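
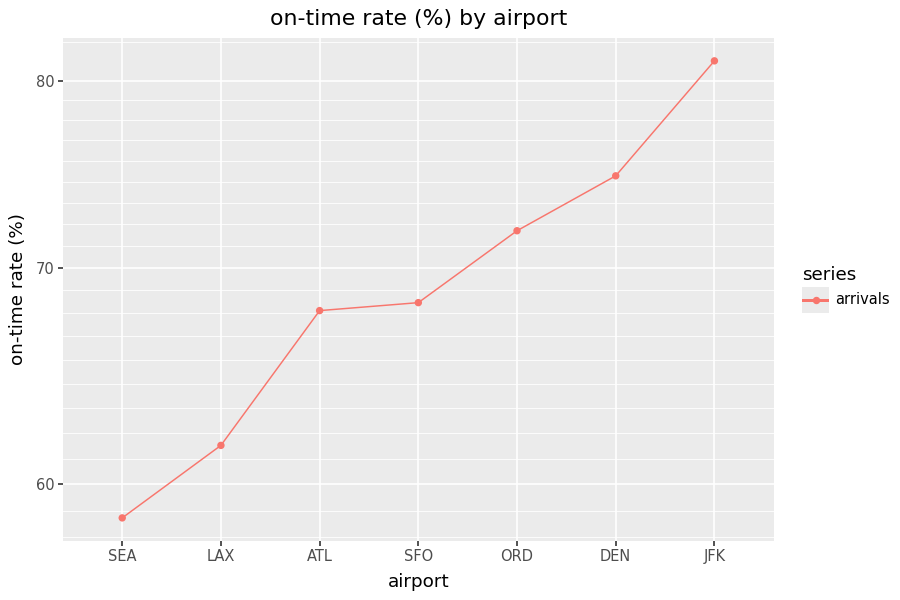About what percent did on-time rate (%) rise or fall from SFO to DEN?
≈ +8.8%

SFO ≈ 68, DEN ≈ 74; (74 − 68) / 68 ≈ +8.8%.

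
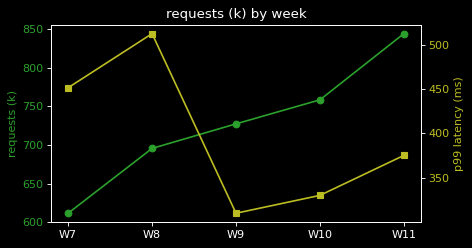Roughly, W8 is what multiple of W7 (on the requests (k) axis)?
≈ 1.13×

W8 ≈ 700, W7 ≈ 620; 700/620 ≈ 1.13.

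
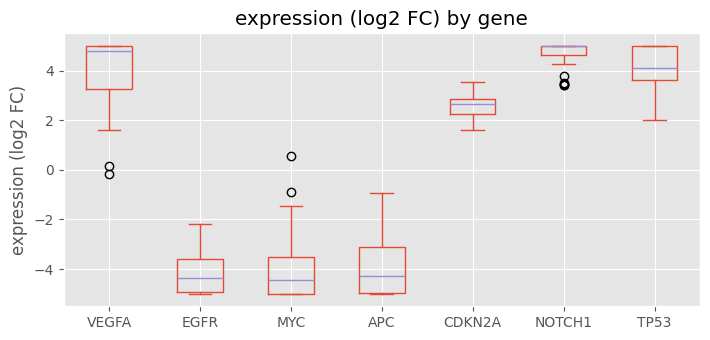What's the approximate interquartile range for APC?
Q3 ≈ -3, Q1 ≈ -5; IQR ≈ 2.

≈ 2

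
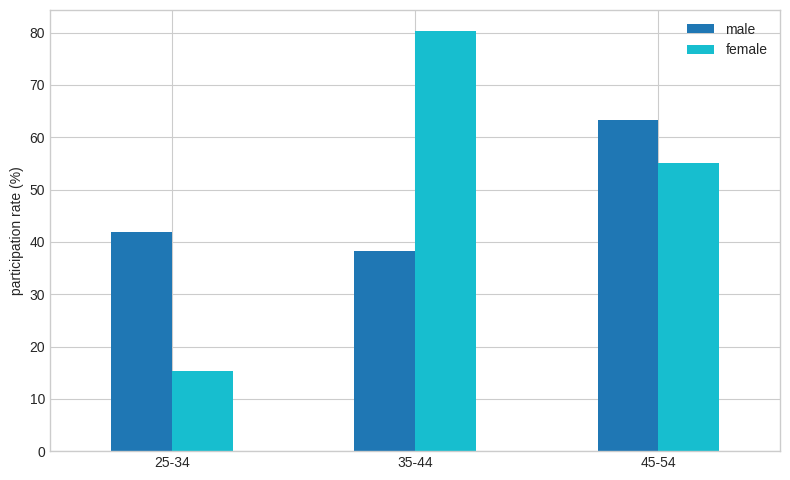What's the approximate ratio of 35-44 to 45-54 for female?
≈ 1.33×

35-44 ≈ 80, 45-54 ≈ 60; 80/60 ≈ 1.33.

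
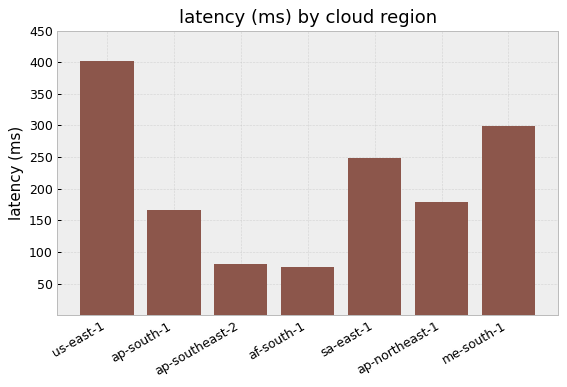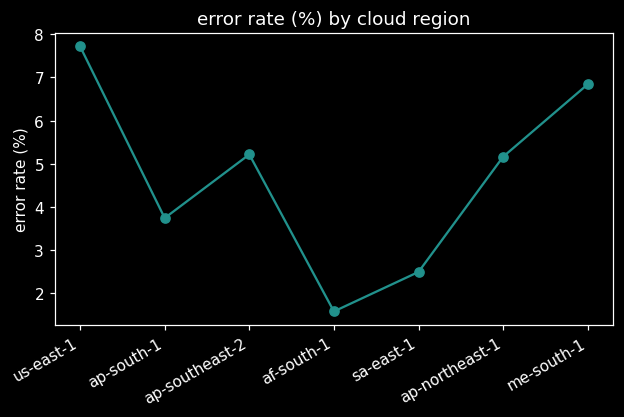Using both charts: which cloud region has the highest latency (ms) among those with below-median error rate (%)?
Chart 2 median error rate (%) ≈ 5; below-median cloud regions: ap-south-1, af-south-1, sa-east-1. Among those, sa-east-1 has the highest latency (ms) (≈ 250).

sa-east-1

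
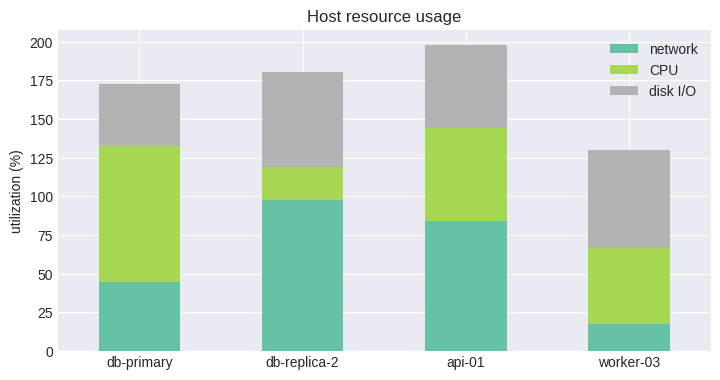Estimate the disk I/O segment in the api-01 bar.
≈ 60

disk I/O top ≈ 200, bottom ≈ 140; segment ≈ 60.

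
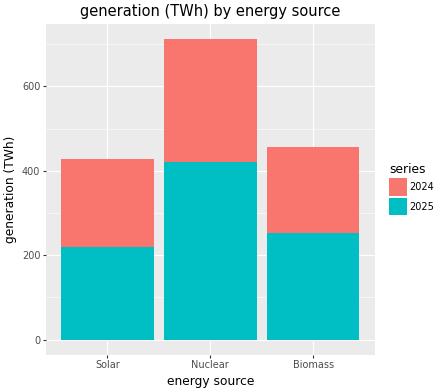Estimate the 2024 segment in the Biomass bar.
≈ 200

2024 top ≈ 500, bottom ≈ 300; segment ≈ 200.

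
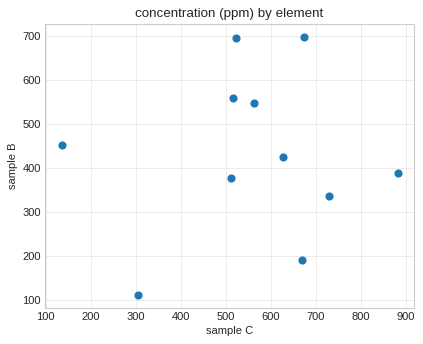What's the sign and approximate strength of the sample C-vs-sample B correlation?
no clear correlation

Points are roughly uncorrelated; weak (|r| ≈ 0.1).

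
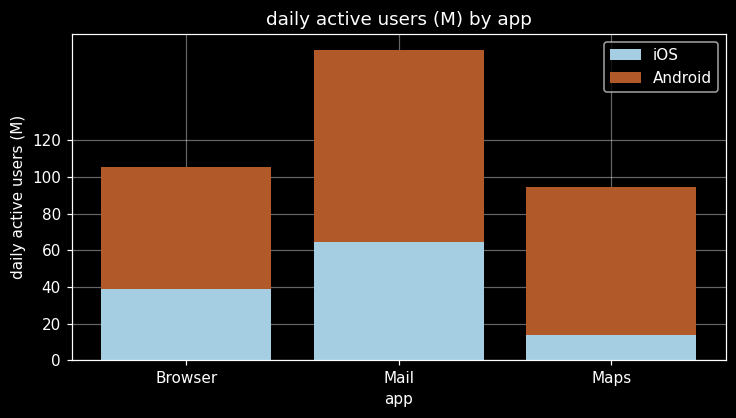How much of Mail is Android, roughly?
≈ 100

Android top ≈ 160, bottom ≈ 60; segment ≈ 100.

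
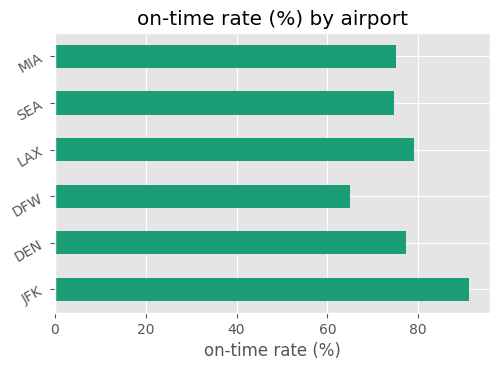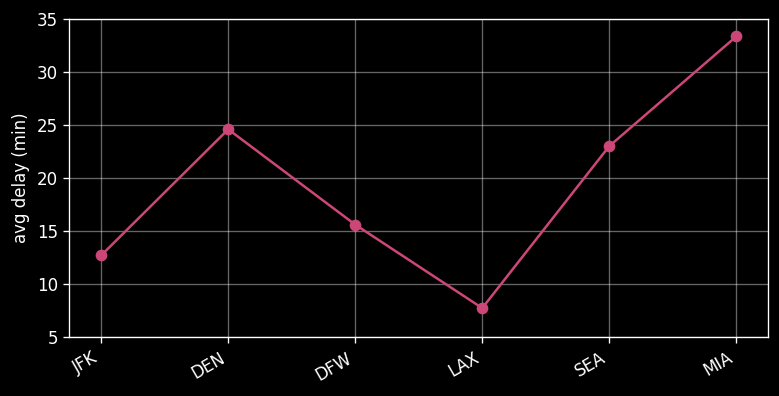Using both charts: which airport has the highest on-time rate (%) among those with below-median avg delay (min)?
JFK

Chart 2 median avg delay (min) ≈ 20; below-median airports: JFK, DFW, LAX. Among those, JFK has the highest on-time rate (%) (≈ 90).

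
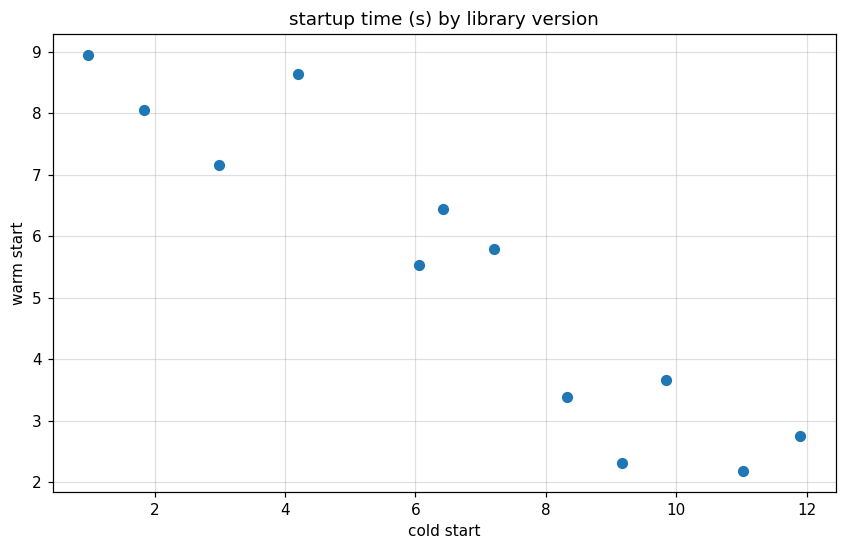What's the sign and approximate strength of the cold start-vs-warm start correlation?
negative, strong

Points are negatively correlated; strong (|r| ≈ 0.9).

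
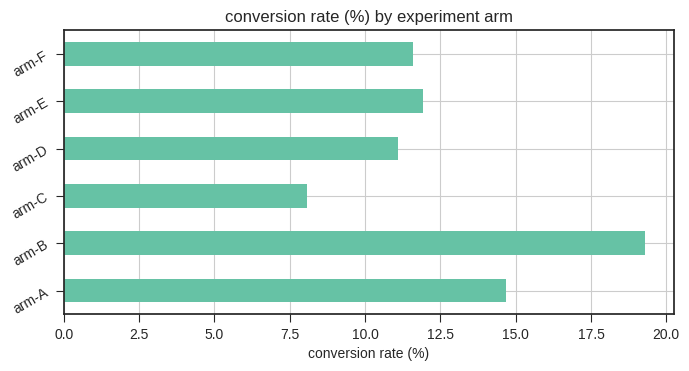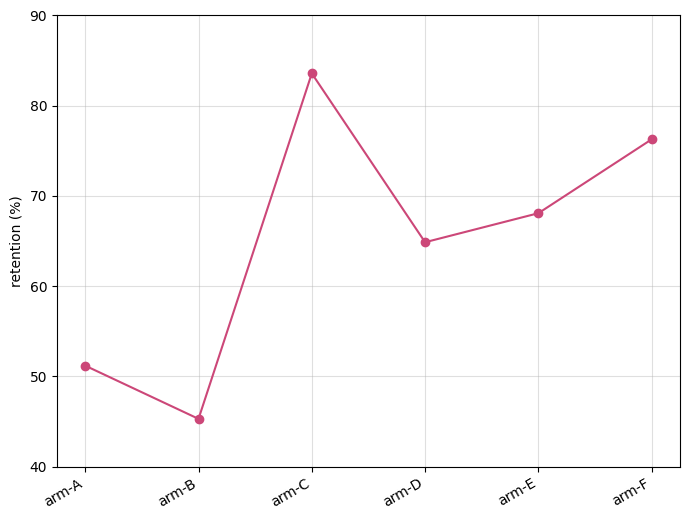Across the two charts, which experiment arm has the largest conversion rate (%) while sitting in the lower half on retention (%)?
Chart 2 median retention (%) ≈ 70; below-median experiment arms: arm-A, arm-B, arm-D. Among those, arm-B has the highest conversion rate (%) (≈ 20).

arm-B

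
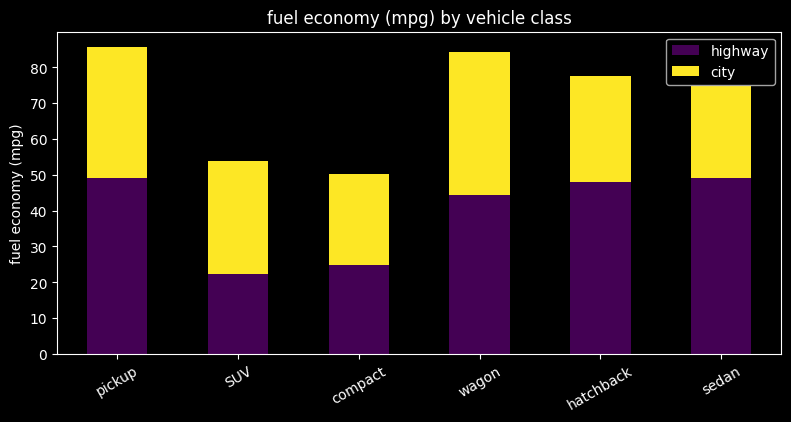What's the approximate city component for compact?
≈ 30

city top ≈ 50, bottom ≈ 20; segment ≈ 30.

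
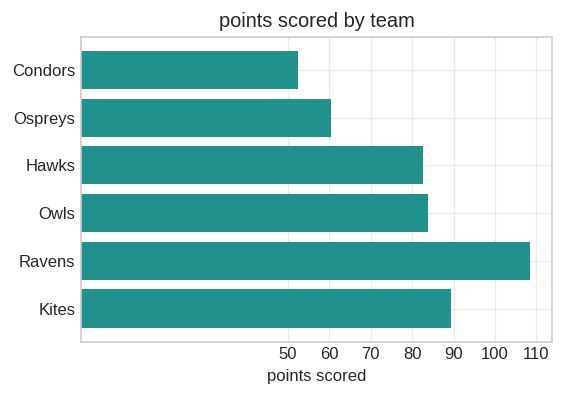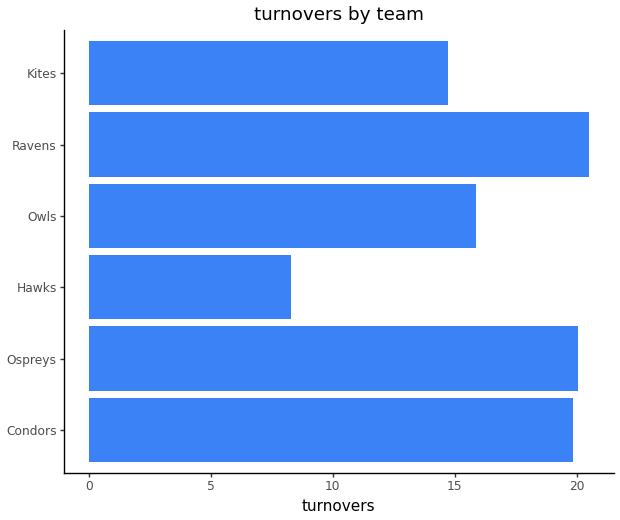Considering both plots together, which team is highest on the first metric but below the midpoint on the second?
Chart 2 median turnovers ≈ 18; below-median teams: Hawks, Owls, Kites. Among those, Kites has the highest points scored (≈ 90).

Kites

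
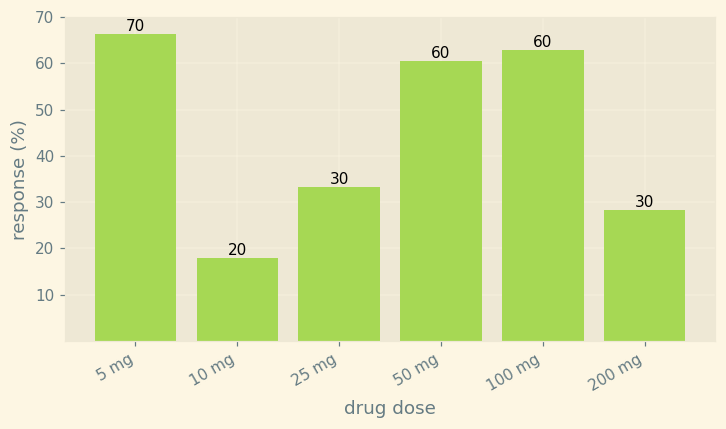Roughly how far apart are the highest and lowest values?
≈ 50

Max 5 mg ≈ 70, min 10 mg ≈ 20; range ≈ 50.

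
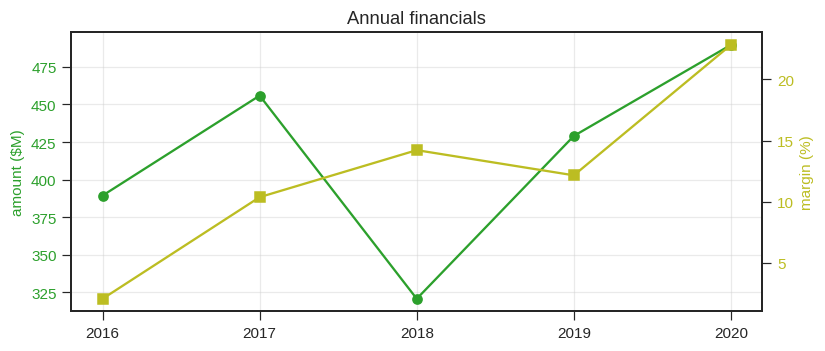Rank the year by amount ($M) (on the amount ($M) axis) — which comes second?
Top 3 (on the amount ($M) axis): 2020 ≈ 480, 2017 ≈ 460, 2019 ≈ 420.

2017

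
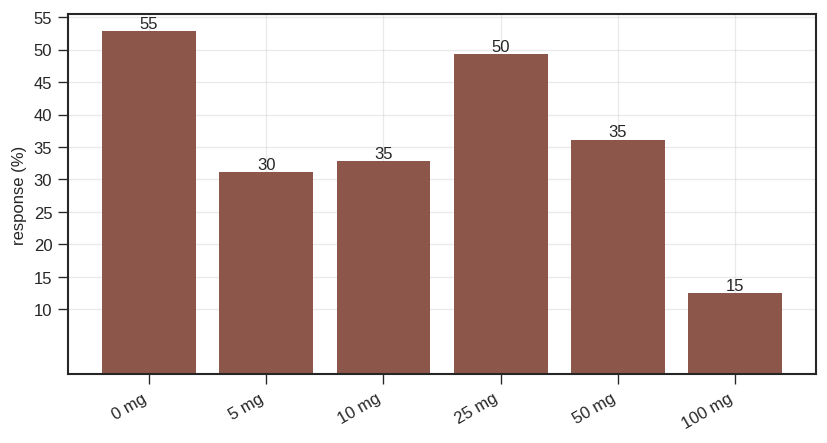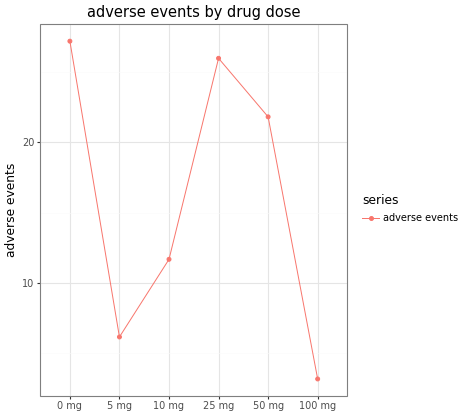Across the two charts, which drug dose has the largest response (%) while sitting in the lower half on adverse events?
10 mg

Chart 2 median adverse events ≈ 15; below-median drug doses: 5 mg, 10 mg, 100 mg. Among those, 10 mg has the highest response (%) (≈ 35).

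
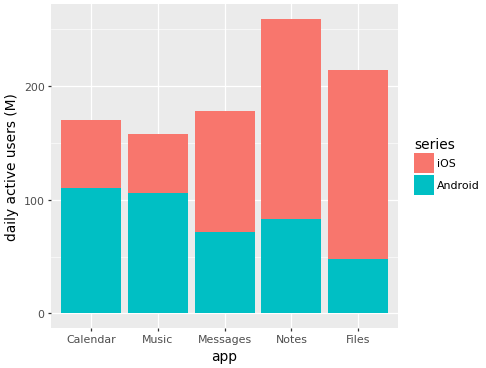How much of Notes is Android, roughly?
Android top ≈ 75, bottom ≈ 0; segment ≈ 75.

≈ 75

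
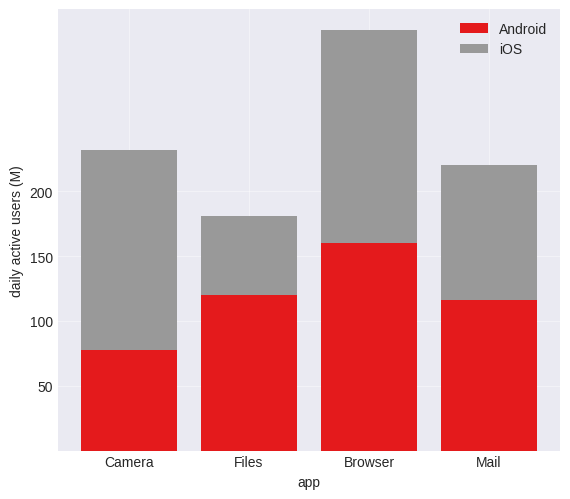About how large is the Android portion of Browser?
Android top ≈ 150, bottom ≈ 0; segment ≈ 150.

≈ 150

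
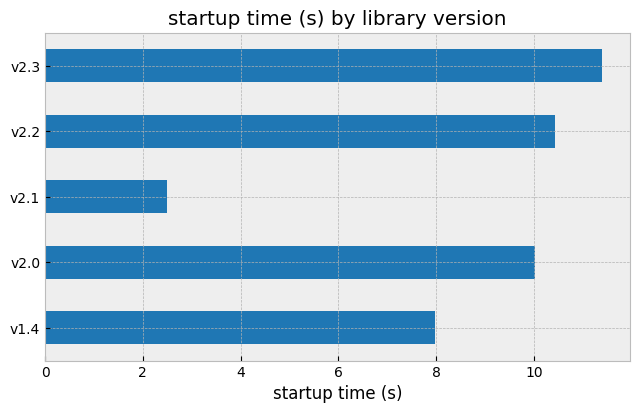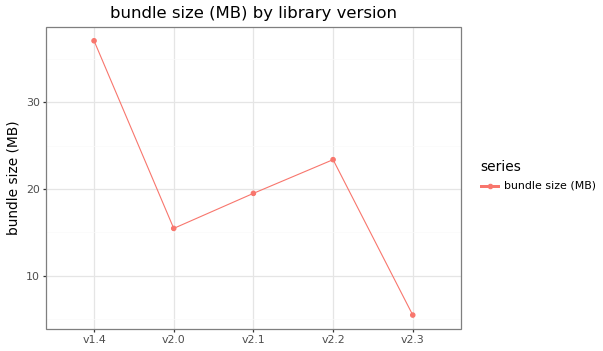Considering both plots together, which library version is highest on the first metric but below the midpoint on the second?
v2.3

Chart 2 median bundle size (MB) ≈ 20; below-median library versions: v2.0, v2.3. Among those, v2.3 has the highest startup time (s) (≈ 12).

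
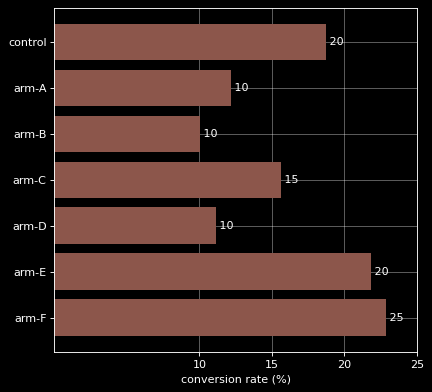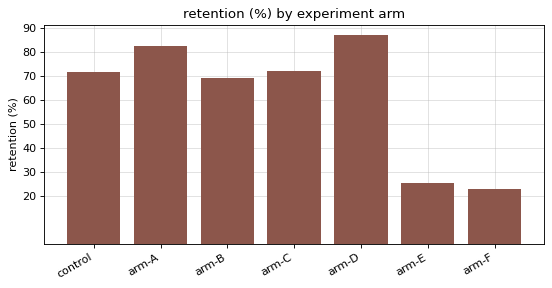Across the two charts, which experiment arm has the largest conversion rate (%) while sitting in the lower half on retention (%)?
Chart 2 median retention (%) ≈ 70; below-median experiment arms: arm-B, arm-E, arm-F. Among those, arm-F has the highest conversion rate (%) (≈ 25).

arm-F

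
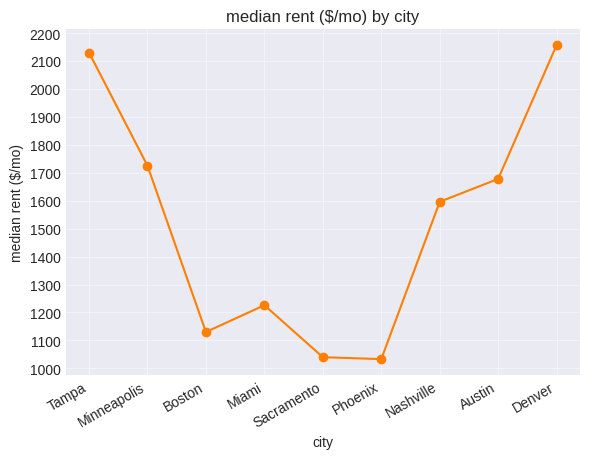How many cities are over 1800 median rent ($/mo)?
2

Above 1800: Tampa, Denver.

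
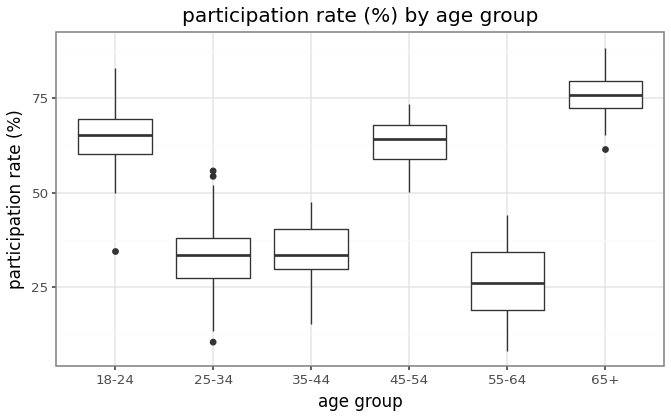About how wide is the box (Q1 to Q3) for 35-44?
≈ 10

Q3 ≈ 40, Q1 ≈ 30; IQR ≈ 10.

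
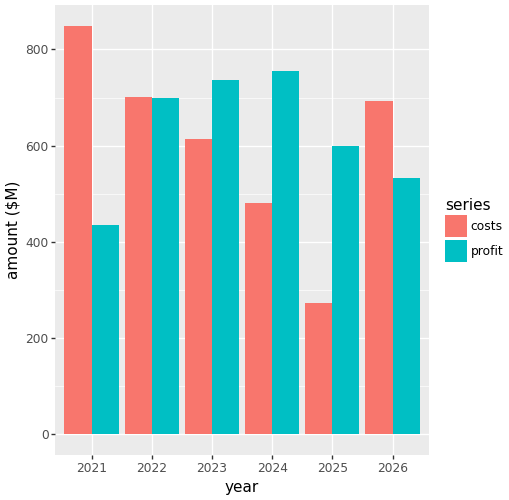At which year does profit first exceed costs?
2023

2022: profit ≈ 700 vs costs ≈ 700 (not yet); 2023: profit ≈ 700 vs costs ≈ 600 (first crossover).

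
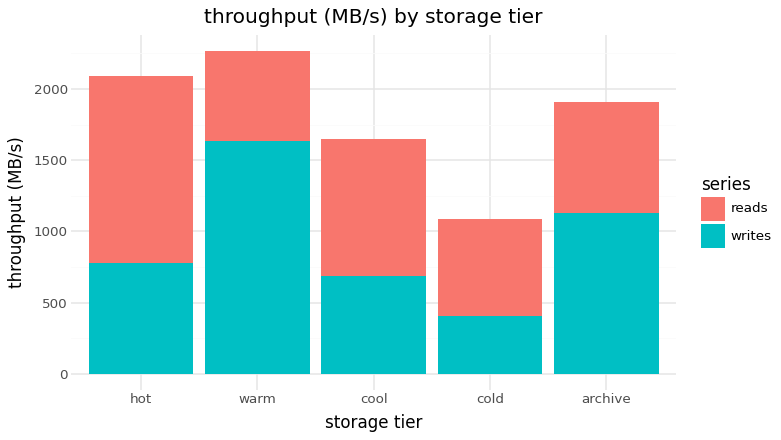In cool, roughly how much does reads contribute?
≈ 1000

reads top ≈ 1600, bottom ≈ 600; segment ≈ 1000.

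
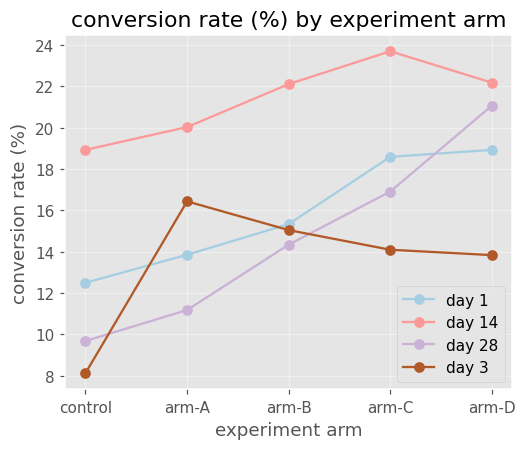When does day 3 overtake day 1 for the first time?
control: day 3 ≈ 8 vs day 1 ≈ 12 (not yet); arm-A: day 3 ≈ 16 vs day 1 ≈ 14 (first crossover).

arm-A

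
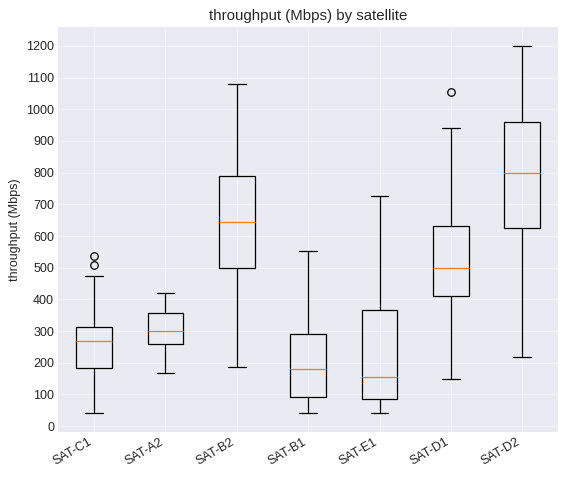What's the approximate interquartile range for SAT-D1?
≈ 200

Q3 ≈ 600, Q1 ≈ 400; IQR ≈ 200.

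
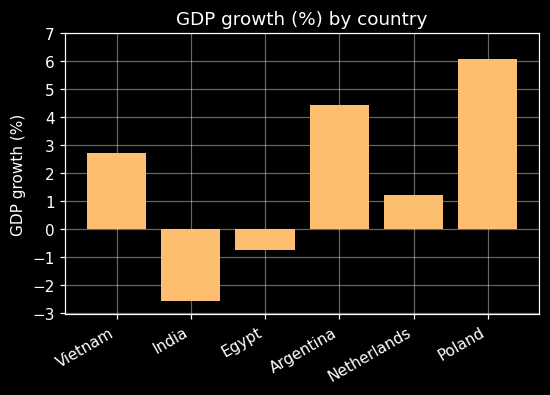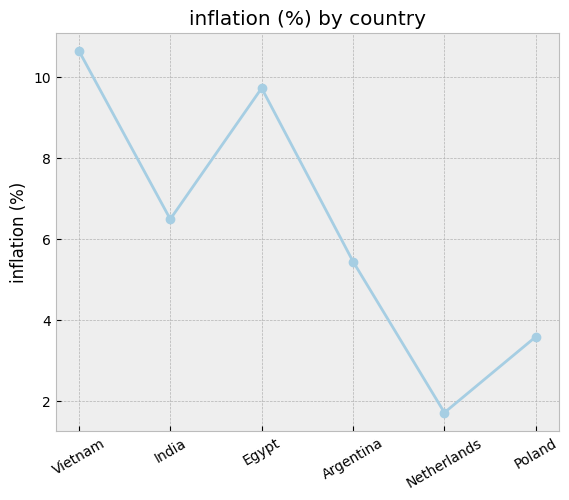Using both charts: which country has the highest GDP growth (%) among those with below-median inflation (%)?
Chart 2 median inflation (%) ≈ 6; below-median countries: Argentina, Netherlands, Poland. Among those, Poland has the highest GDP growth (%) (≈ 6).

Poland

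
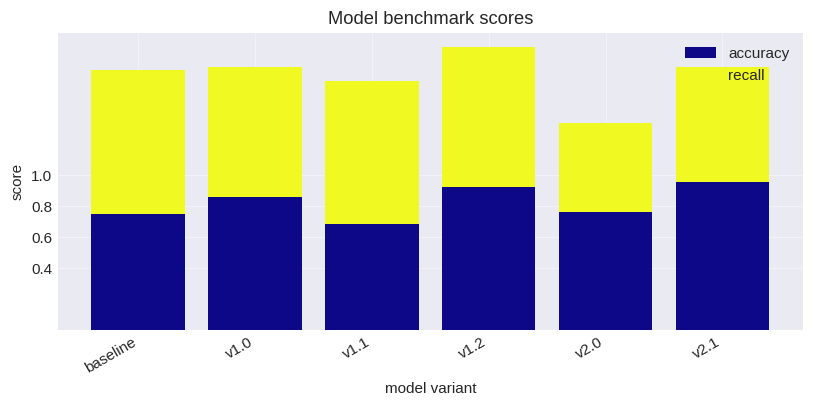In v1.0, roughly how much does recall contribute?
≈ 1.0

recall top ≈ 1.8, bottom ≈ 0.8; segment ≈ 1.0.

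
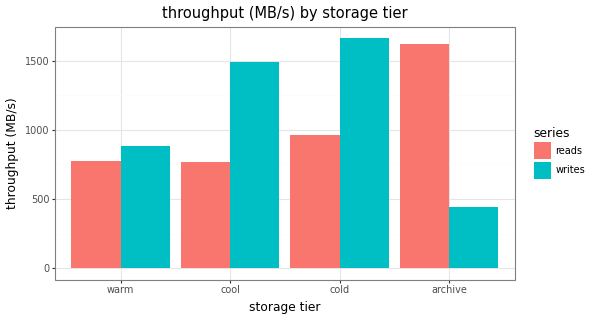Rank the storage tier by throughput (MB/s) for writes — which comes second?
cool

Top 3 for writes: cold ≈ 1600, cool ≈ 1400, warm ≈ 800.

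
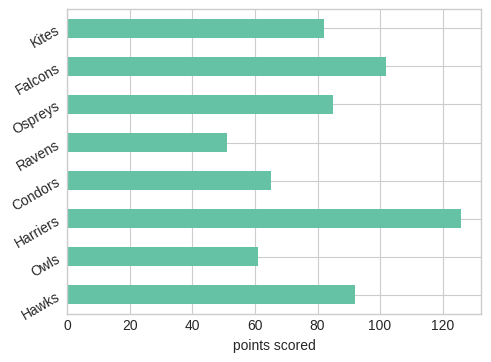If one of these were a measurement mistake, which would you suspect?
Harriers ≈ 120; the rest sit between ≈ 60 and ≈ 100.

Harriers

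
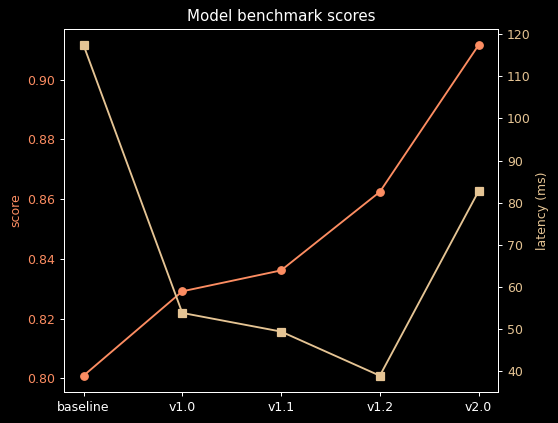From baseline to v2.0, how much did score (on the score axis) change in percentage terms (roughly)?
baseline ≈ 0.80, v2.0 ≈ 0.91; (0.91 − 0.80) / 0.80 ≈ +13.7%.

≈ +13.7%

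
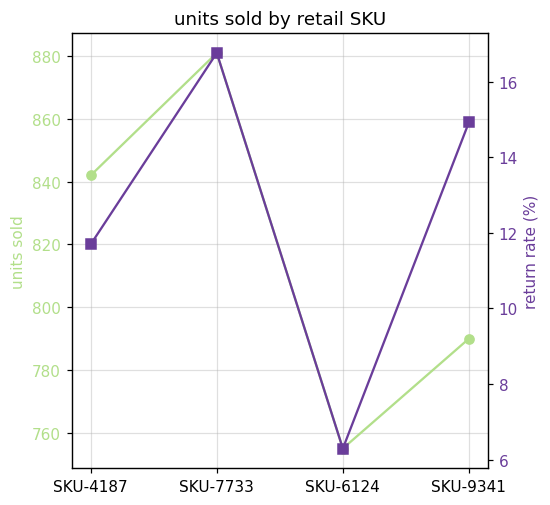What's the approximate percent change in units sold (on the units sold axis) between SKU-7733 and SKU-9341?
≈ -9.1%

SKU-7733 ≈ 880, SKU-9341 ≈ 800; (800 − 880) / 880 ≈ -9.1%.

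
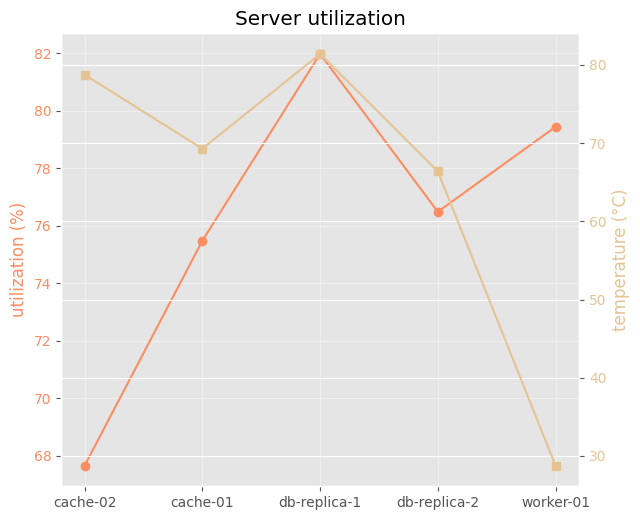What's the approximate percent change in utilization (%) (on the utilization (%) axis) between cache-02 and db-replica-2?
cache-02 ≈ 68, db-replica-2 ≈ 76; (76 − 68) / 68 ≈ +11.8%.

≈ +11.8%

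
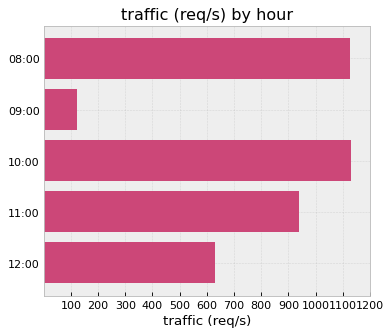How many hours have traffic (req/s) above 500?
Above 500: 08:00, 10:00, 11:00, 12:00.

4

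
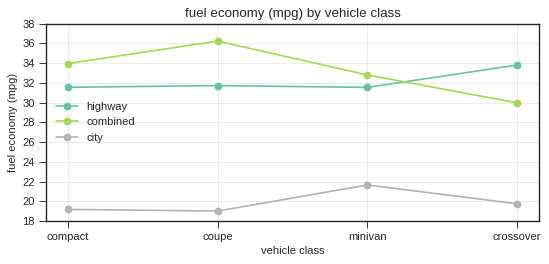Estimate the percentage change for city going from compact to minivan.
compact ≈ 20, minivan ≈ 22; (22 − 20) / 20 ≈ +10%.

≈ +10%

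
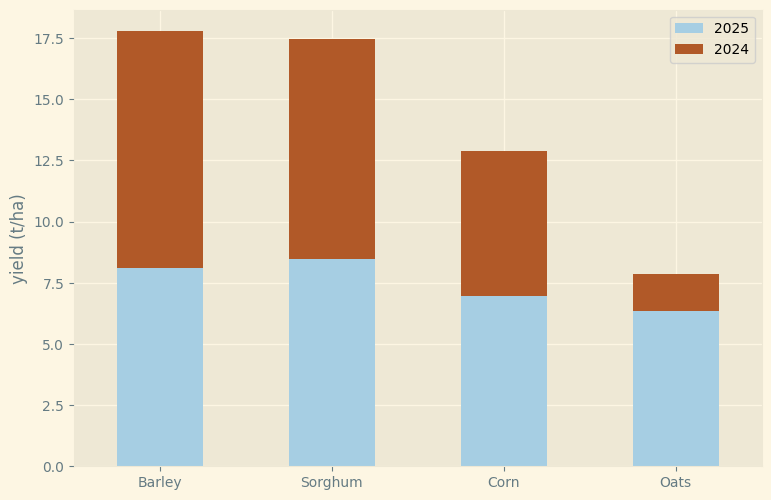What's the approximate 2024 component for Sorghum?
2024 top ≈ 18, bottom ≈ 8; segment ≈ 10.

≈ 10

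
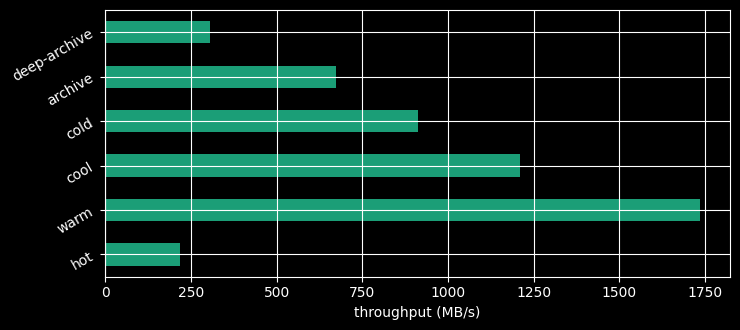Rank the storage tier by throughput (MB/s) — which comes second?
Top 3: warm ≈ 1800, cool ≈ 1200, cold ≈ 1000.

cool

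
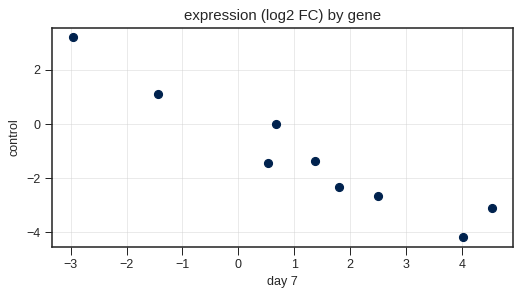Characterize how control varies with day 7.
Points are negatively correlated; strong (|r| ≈ 1.0).

negative, strong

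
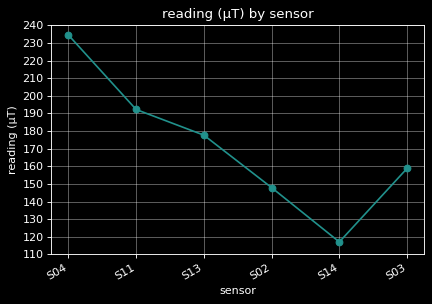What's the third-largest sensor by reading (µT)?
S13

Top 4: S04 ≈ 230, S11 ≈ 190, S13 ≈ 180, S03 ≈ 160.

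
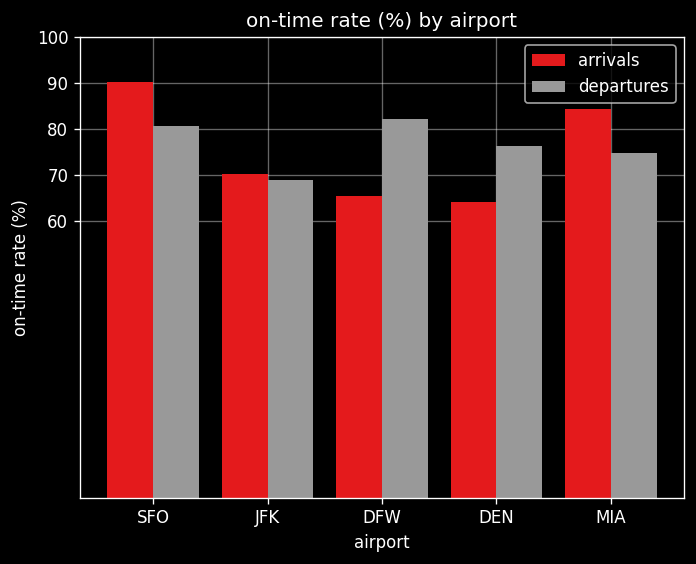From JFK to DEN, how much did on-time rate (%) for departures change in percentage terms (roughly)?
≈ +14.3%

JFK ≈ 70, DEN ≈ 80; (80 − 70) / 70 ≈ +14.3%.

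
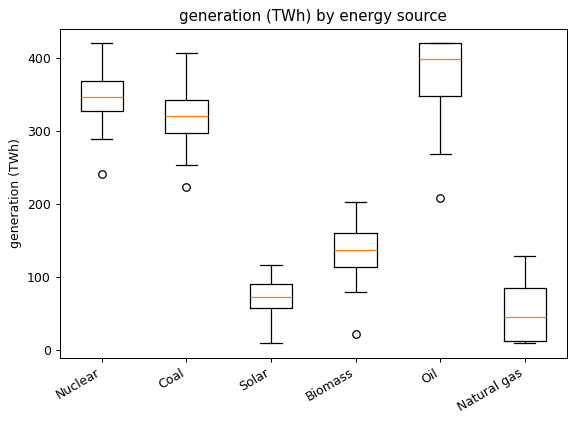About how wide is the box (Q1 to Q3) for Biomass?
Q3 ≈ 150, Q1 ≈ 100; IQR ≈ 50.

≈ 50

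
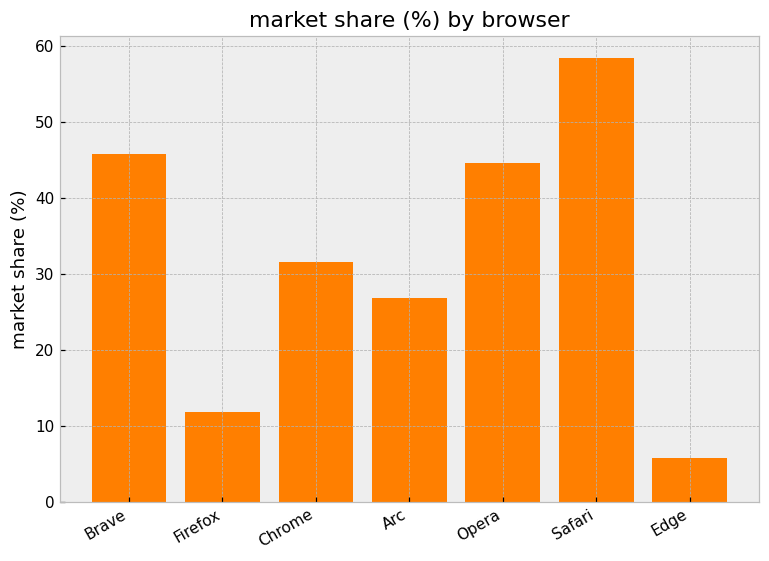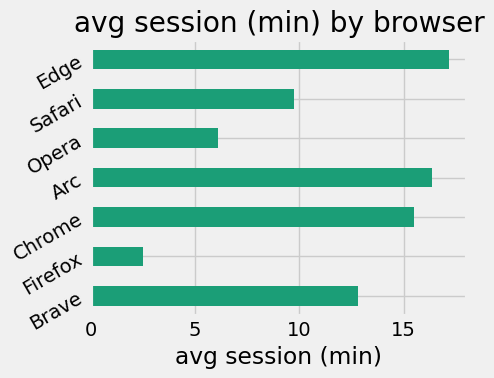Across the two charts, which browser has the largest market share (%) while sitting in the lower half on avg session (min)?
Chart 2 median avg session (min) ≈ 12; below-median browsers: Firefox, Opera, Safari. Among those, Safari has the highest market share (%) (≈ 60).

Safari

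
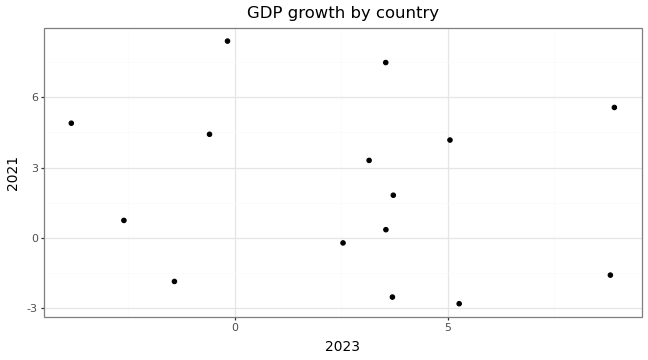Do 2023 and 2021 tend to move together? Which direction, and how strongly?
Points are roughly uncorrelated; weak (|r| ≈ 0.2).

no clear correlation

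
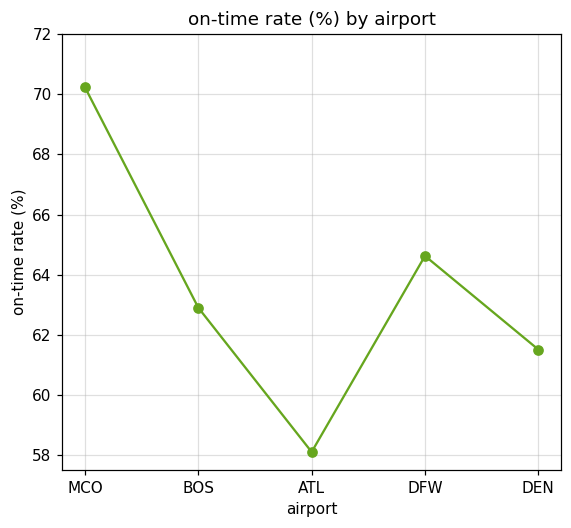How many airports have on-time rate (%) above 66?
1

Above 66: MCO.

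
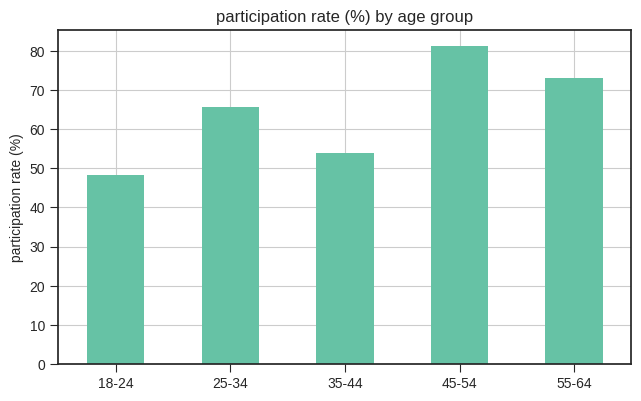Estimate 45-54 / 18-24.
≈ 1.6×

45-54 ≈ 80, 18-24 ≈ 50; 80/50 ≈ 1.6.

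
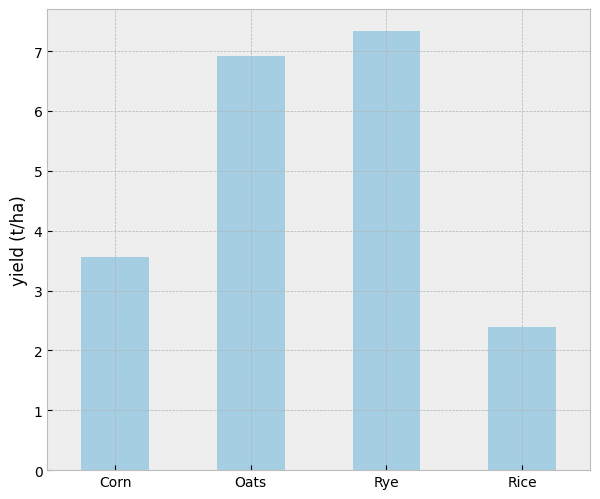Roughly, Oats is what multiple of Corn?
Oats ≈ 7, Corn ≈ 4; 7/4 ≈ 1.75.

≈ 1.75×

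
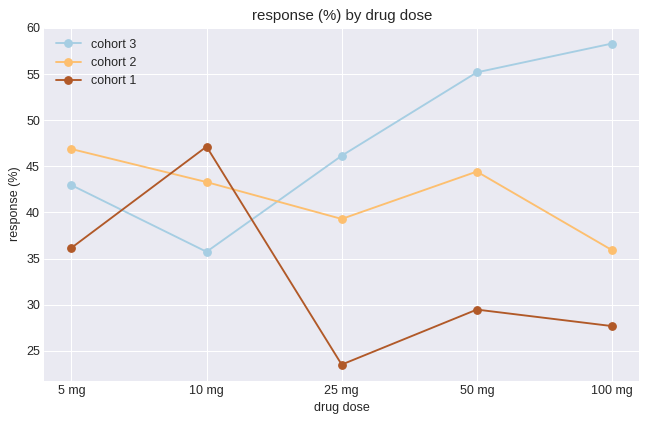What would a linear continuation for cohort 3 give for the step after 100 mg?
Last three: 45, 55, 60 → slope ≈ 7.5/step → next ≈ 67.5.

≈ 67.5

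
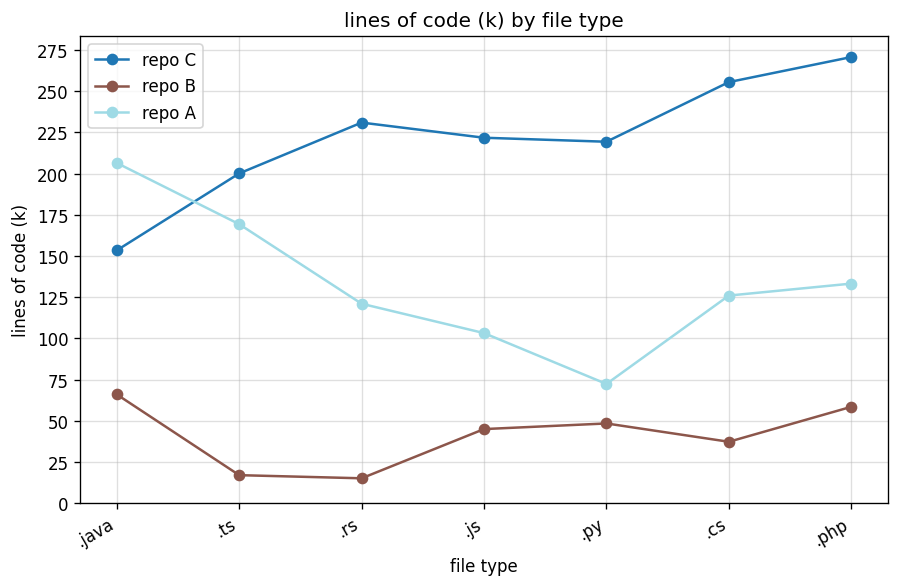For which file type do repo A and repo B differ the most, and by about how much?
.ts, ≈ 150 k

.ts: repo A ≈ 175, repo B ≈ 25 → gap ≈ 150. Next-largest (.java) is only ≈ 125.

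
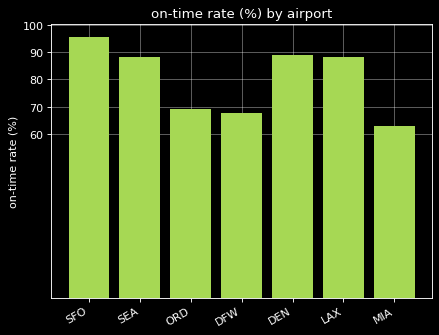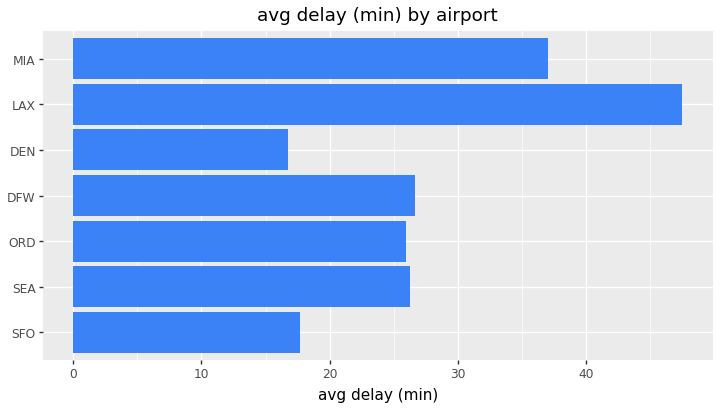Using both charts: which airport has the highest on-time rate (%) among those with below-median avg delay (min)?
SFO

Chart 2 median avg delay (min) ≈ 25; below-median airports: SFO, ORD, DEN. Among those, SFO has the highest on-time rate (%) (≈ 100).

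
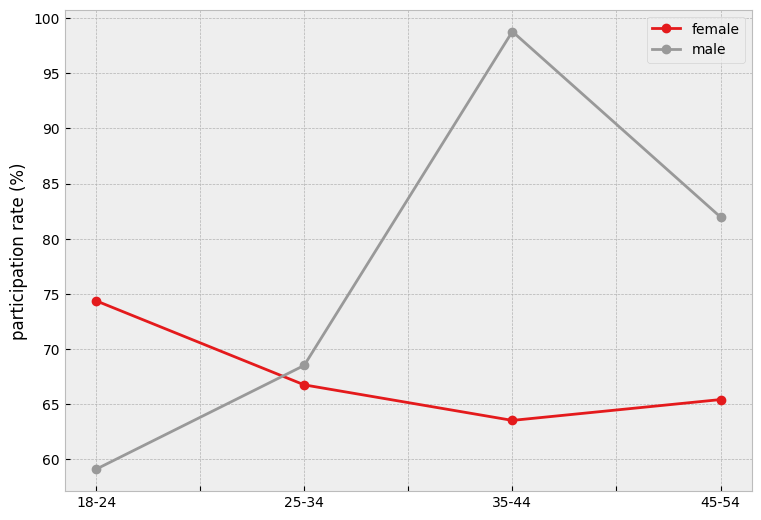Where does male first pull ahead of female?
25-34

18-24: male ≈ 60 vs female ≈ 75 (not yet); 25-34: male ≈ 70 vs female ≈ 65 (first crossover).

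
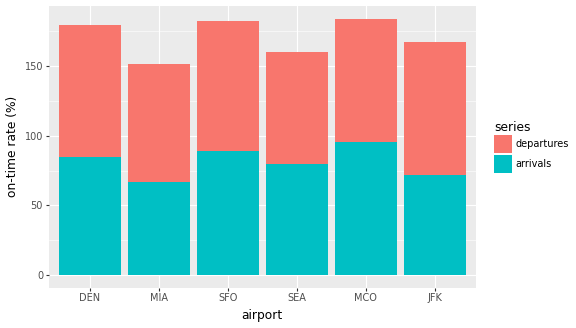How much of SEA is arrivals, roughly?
arrivals top ≈ 80, bottom ≈ 0; segment ≈ 80.

≈ 80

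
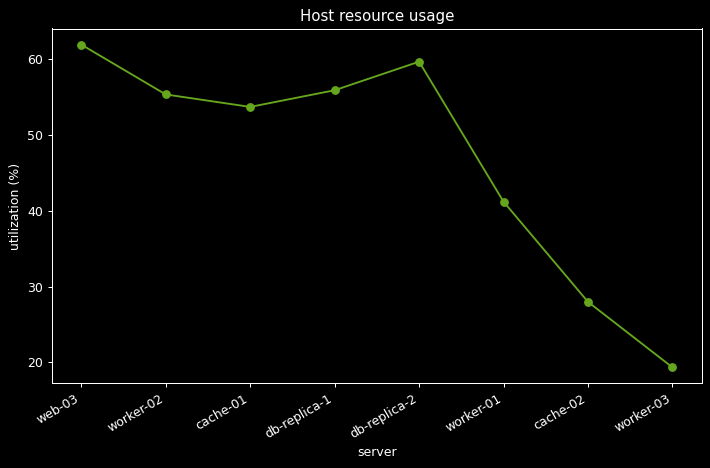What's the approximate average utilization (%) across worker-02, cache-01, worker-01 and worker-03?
≈ 42

(55 + 55 + 40 + 20) / 4 ≈ 42.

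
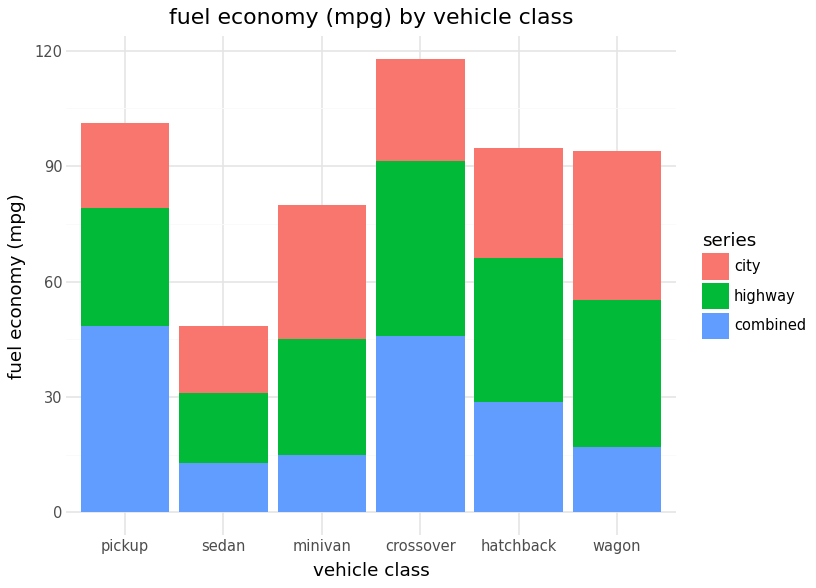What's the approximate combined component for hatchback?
≈ 30

combined top ≈ 30, bottom ≈ 0; segment ≈ 30.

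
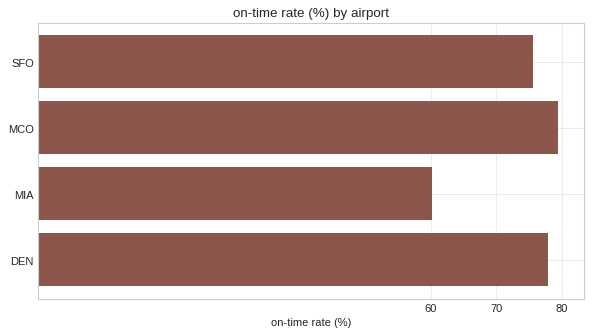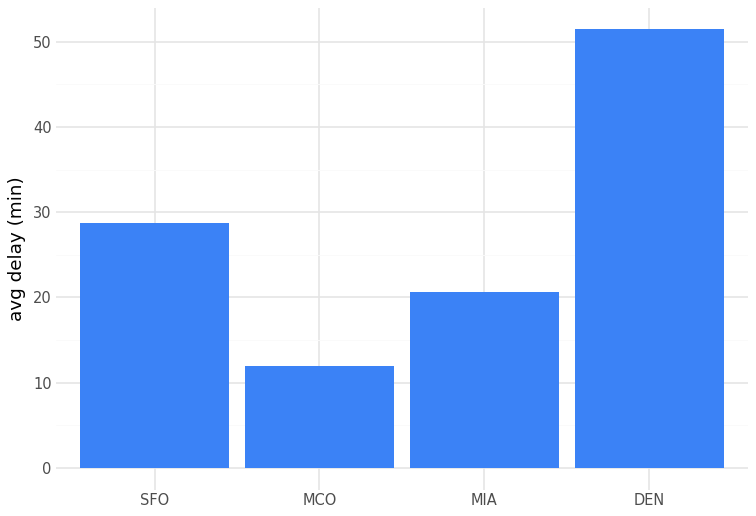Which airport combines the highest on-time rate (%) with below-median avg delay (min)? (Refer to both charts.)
MCO

Chart 2 median avg delay (min) ≈ 25; below-median airports: MCO, MIA. Among those, MCO has the highest on-time rate (%) (≈ 80).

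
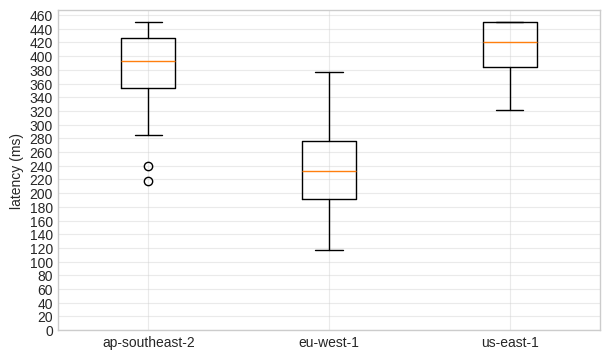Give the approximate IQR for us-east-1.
≈ 60

Q3 ≈ 440, Q1 ≈ 380; IQR ≈ 60.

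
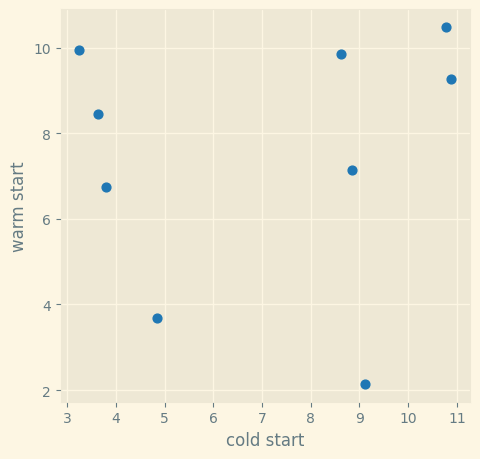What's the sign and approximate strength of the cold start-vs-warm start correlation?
Points are roughly uncorrelated; weak (|r| ≈ 0.1).

no clear correlation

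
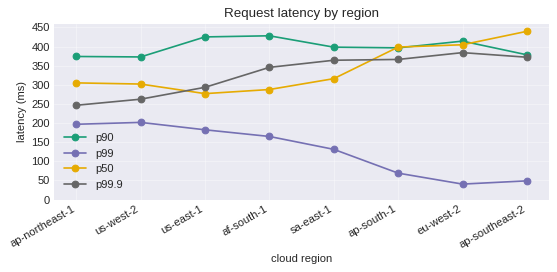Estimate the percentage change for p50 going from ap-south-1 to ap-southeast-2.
≈ +12.5%

ap-south-1 ≈ 400, ap-southeast-2 ≈ 450; (450 − 400) / 400 ≈ +12.5%.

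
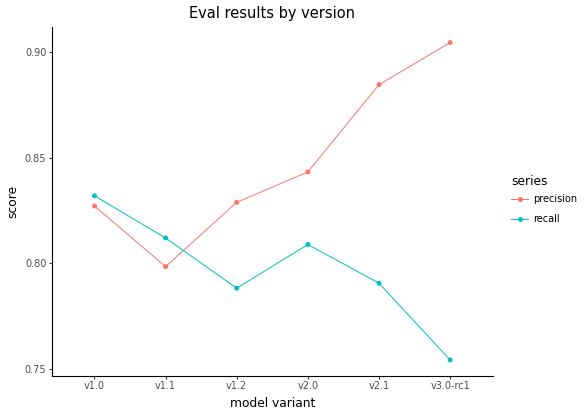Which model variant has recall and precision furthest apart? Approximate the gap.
v3.0-rc1: recall ≈ 0.76, precision ≈ 0.90 → gap ≈ 0.14. Next-largest (v2.1) is only ≈ 0.08.

v3.0-rc1, ≈ 0.14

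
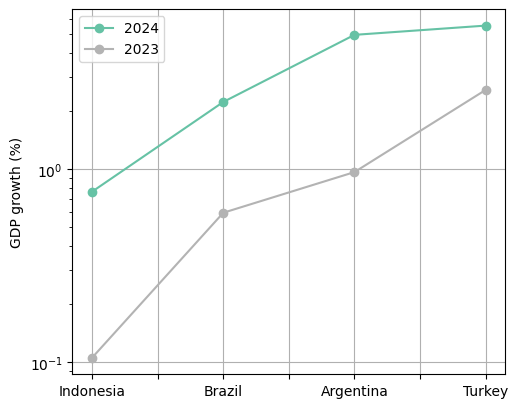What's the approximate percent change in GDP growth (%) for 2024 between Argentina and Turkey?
Argentina ≈ 5.0, Turkey ≈ 5.5; (5.5 − 5.0) / 5.0 ≈ +10%.

≈ +10%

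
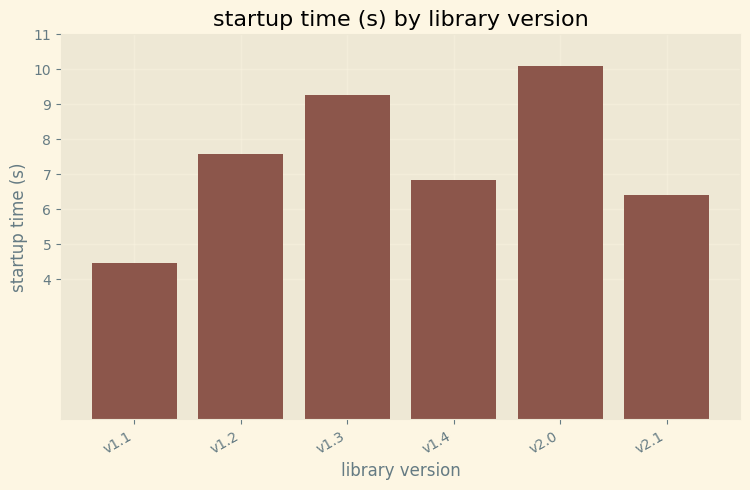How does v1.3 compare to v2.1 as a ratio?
≈ 1.5×

v1.3 ≈ 9, v2.1 ≈ 6; 9/6 ≈ 1.5.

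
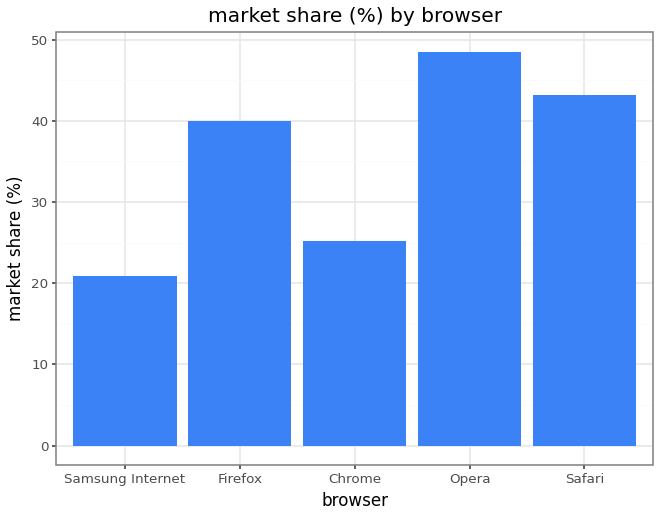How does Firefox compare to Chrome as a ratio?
≈ 1.6×

Firefox ≈ 40, Chrome ≈ 25; 40/25 ≈ 1.6.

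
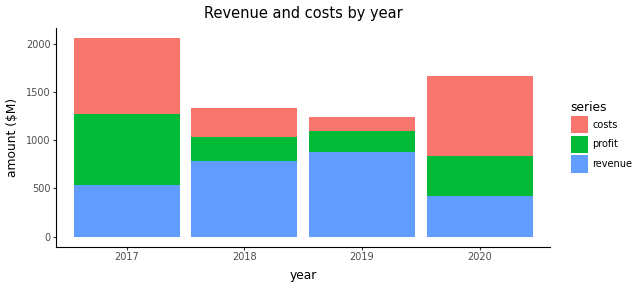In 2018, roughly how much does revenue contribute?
≈ 800

revenue top ≈ 800, bottom ≈ 0; segment ≈ 800.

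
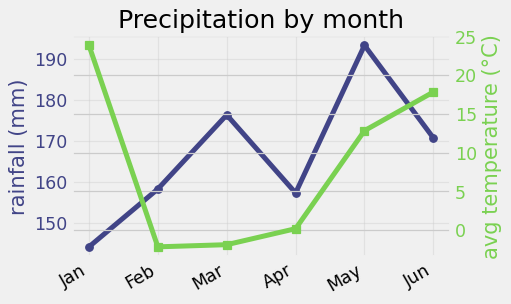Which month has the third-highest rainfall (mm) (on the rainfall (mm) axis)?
Top 4 (on the rainfall (mm) axis): May ≈ 195, Mar ≈ 175, Jun ≈ 170, Feb ≈ 160.

Jun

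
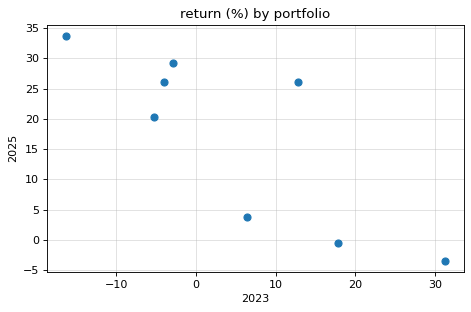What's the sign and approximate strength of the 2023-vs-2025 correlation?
Points are negatively correlated; strong (|r| ≈ 0.8).

negative, strong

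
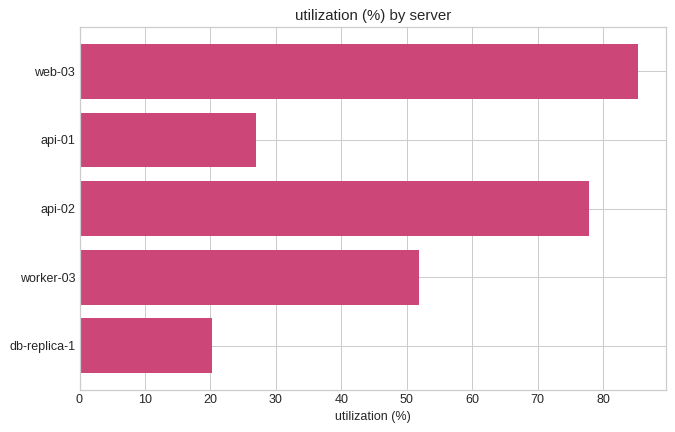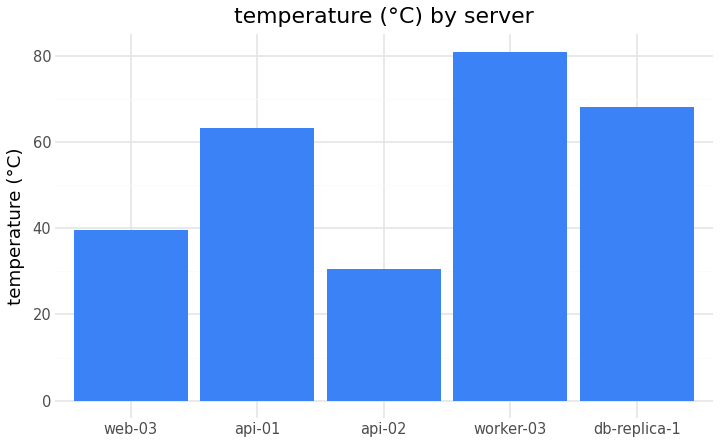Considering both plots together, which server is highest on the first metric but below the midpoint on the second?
web-03

Chart 2 median temperature (°C) ≈ 60; below-median servers: web-03, api-02. Among those, web-03 has the highest utilization (%) (≈ 90).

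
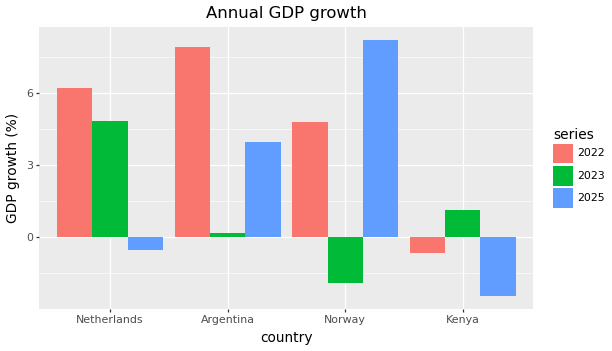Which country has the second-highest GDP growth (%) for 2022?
Netherlands

Top 3 for 2022: Argentina ≈ 8, Netherlands ≈ 6, Norway ≈ 5.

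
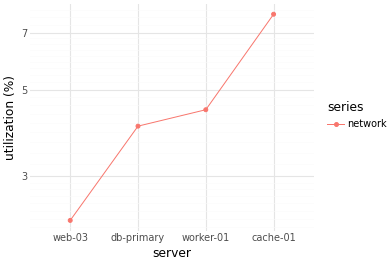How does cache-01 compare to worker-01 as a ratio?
≈ 1.78×

cache-01 ≈ 8.0, worker-01 ≈ 4.5; 8.0/4.5 ≈ 1.78.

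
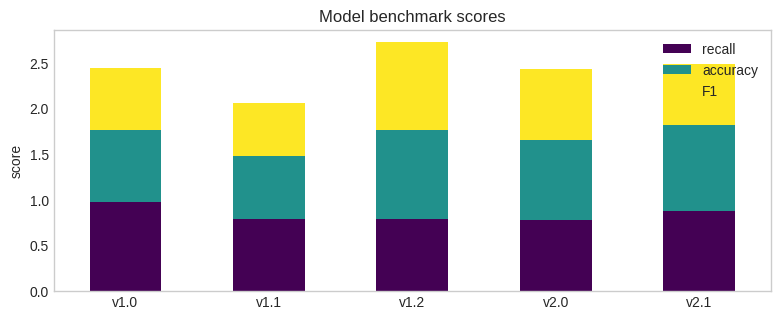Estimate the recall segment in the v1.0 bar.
≈ 1.0

recall top ≈ 1.0, bottom ≈ 0.0; segment ≈ 1.0.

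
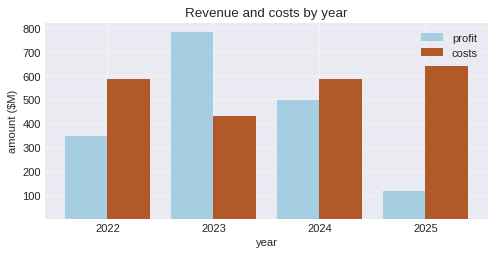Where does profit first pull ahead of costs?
2022: profit ≈ 300 vs costs ≈ 600 (not yet); 2023: profit ≈ 800 vs costs ≈ 400 (first crossover).

2023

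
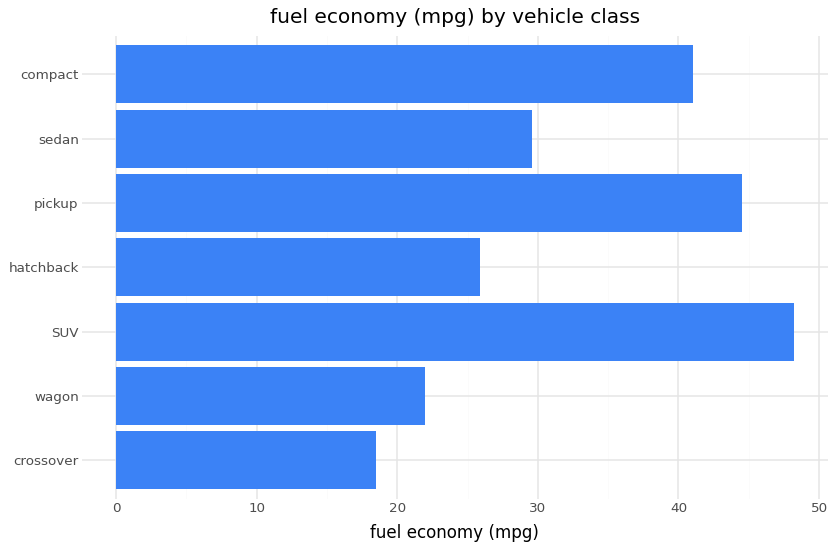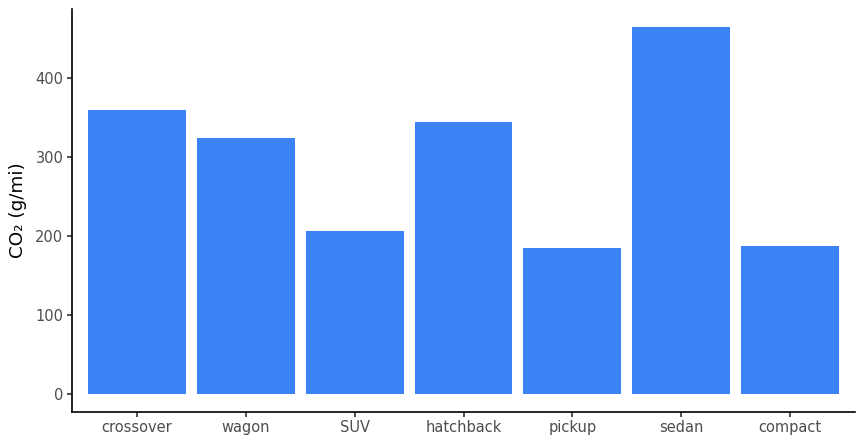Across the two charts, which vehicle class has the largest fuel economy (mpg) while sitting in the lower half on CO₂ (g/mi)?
SUV

Chart 2 median CO₂ (g/mi) ≈ 300; below-median vehicle classes: SUV, pickup, compact. Among those, SUV has the highest fuel economy (mpg) (≈ 50).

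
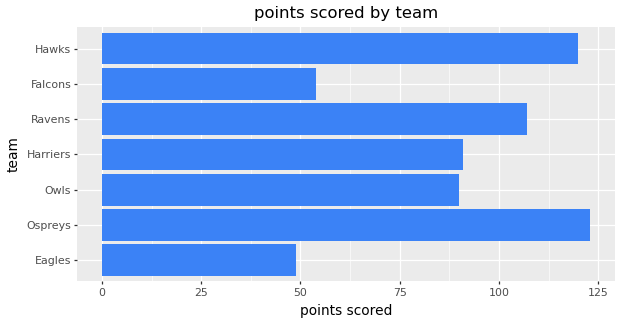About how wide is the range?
≈ 80

Max Ospreys ≈ 120, min Eagles ≈ 40; range ≈ 80.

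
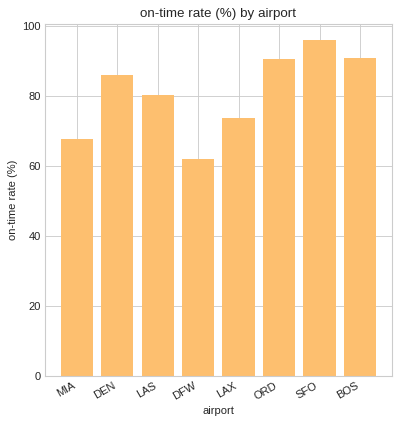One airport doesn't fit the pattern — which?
DFW

DFW ≈ 60; the rest sit between ≈ 70 and ≈ 100.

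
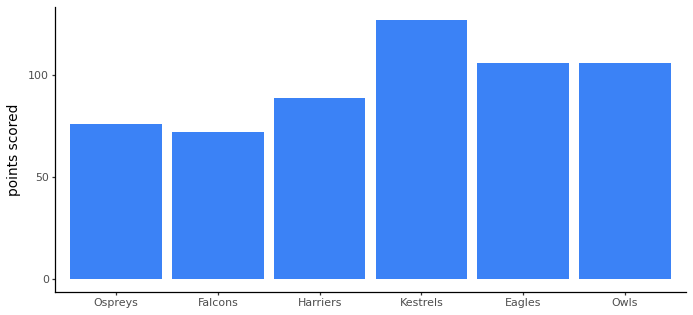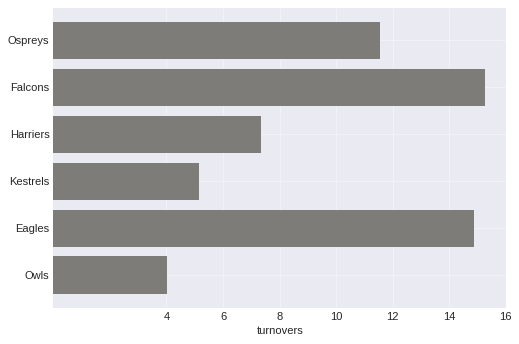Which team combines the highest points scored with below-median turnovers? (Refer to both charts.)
Kestrels

Chart 2 median turnovers ≈ 10; below-median teams: Harriers, Kestrels, Owls. Among those, Kestrels has the highest points scored (≈ 120).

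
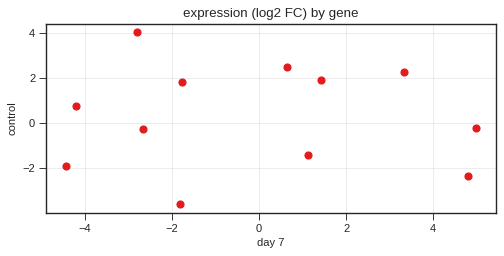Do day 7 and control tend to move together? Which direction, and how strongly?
no clear correlation

Points are roughly uncorrelated; weak (|r| ≈ 0.0).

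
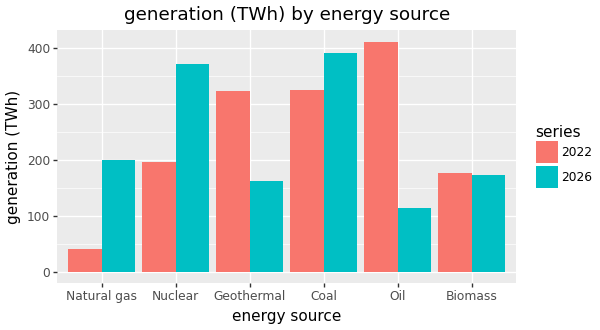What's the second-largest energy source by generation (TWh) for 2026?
Nuclear

Top 3 for 2026: Coal ≈ 400, Nuclear ≈ 350, Natural gas ≈ 200.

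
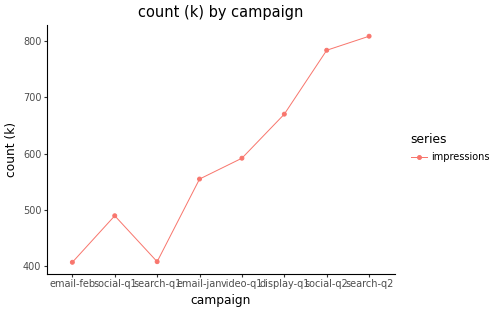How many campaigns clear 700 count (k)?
2

Above 700: social-q2, search-q2.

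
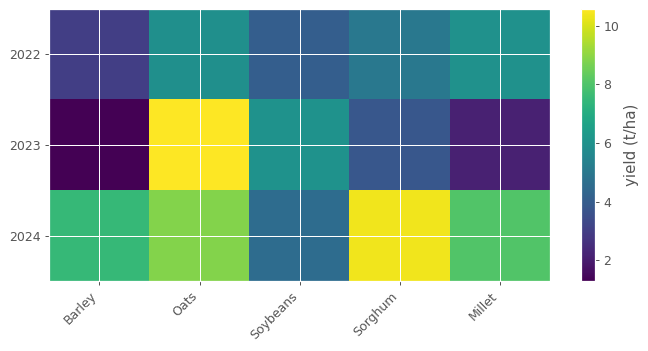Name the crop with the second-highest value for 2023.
Soybeans

Top 3 for 2023: Oats ≈ 11, Soybeans ≈ 6, Sorghum ≈ 4.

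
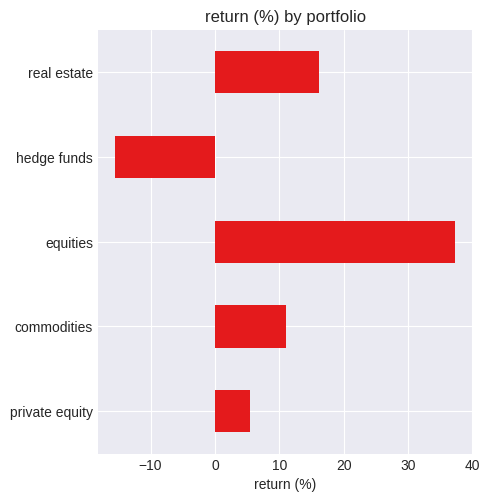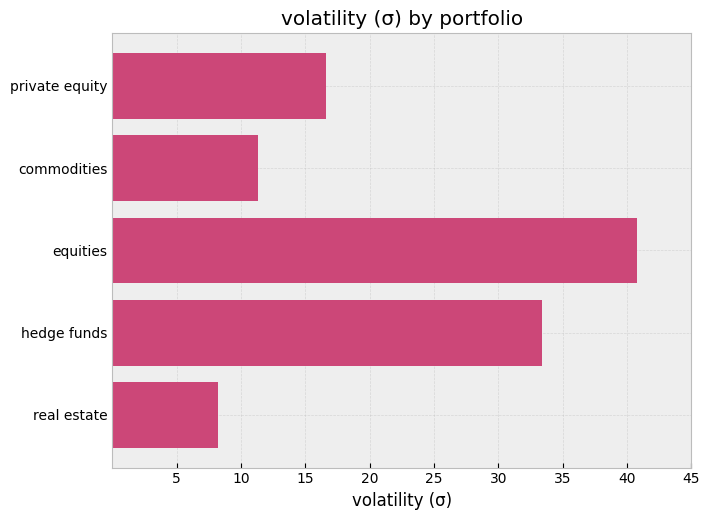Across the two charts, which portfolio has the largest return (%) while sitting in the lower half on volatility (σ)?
Chart 2 median volatility (σ) ≈ 15; below-median portfolios: commodities, real estate. Among those, real estate has the highest return (%) (≈ 15).

real estate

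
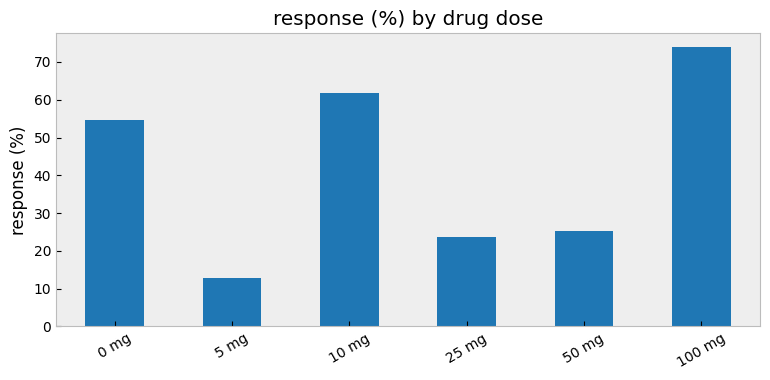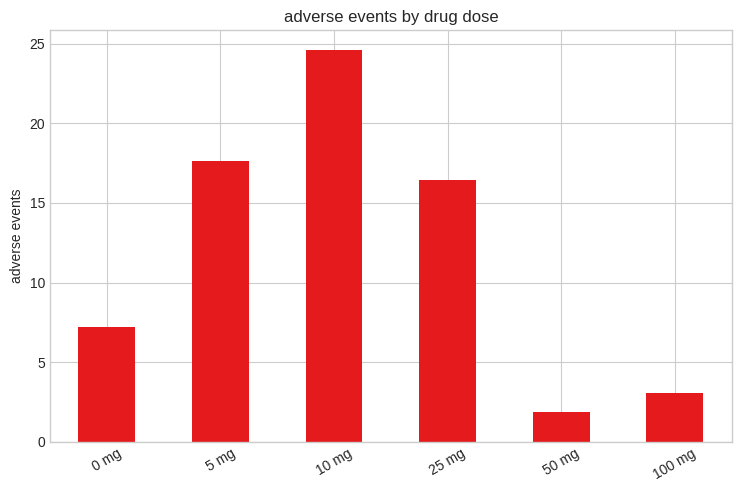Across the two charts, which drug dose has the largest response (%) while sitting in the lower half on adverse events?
Chart 2 median adverse events ≈ 10; below-median drug doses: 0 mg, 50 mg, 100 mg. Among those, 100 mg has the highest response (%) (≈ 70).

100 mg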